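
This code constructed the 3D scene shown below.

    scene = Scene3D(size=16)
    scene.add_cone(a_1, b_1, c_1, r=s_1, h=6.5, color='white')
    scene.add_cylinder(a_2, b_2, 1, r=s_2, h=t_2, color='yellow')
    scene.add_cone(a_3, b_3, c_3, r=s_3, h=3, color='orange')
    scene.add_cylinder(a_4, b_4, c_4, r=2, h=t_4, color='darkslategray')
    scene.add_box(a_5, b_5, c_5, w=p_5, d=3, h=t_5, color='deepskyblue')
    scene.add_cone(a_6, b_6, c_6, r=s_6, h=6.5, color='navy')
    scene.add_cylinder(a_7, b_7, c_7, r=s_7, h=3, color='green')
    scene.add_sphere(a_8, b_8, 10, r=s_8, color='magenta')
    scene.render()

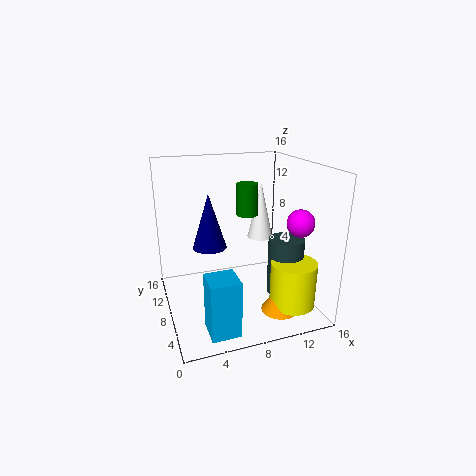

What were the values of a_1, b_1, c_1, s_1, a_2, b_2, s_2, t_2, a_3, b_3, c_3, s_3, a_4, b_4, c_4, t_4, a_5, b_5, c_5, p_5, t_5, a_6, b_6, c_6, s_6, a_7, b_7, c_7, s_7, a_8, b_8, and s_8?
a_1 = 11.5, b_1 = 10, c_1 = 7, s_1 = 1.5, a_2 = 13, b_2 = 4, s_2 = 2.5, t_2 = 5, a_3 = 11.5, b_3 = 4, c_3 = 0.5, s_3 = 2, a_4 = 13, b_4 = 6, c_4 = 1.5, t_4 = 6.5, a_5 = 3, b_5 = 1, c_5 = 0.5, p_5 = 3, t_5 = 6, a_6 = 5.5, b_6 = 11, c_6 = 6, s_6 = 2, a_7 = 7.5, b_7 = 4, c_7 = 12, s_7 = 1, a_8 = 14, b_8 = 5, s_8 = 1.5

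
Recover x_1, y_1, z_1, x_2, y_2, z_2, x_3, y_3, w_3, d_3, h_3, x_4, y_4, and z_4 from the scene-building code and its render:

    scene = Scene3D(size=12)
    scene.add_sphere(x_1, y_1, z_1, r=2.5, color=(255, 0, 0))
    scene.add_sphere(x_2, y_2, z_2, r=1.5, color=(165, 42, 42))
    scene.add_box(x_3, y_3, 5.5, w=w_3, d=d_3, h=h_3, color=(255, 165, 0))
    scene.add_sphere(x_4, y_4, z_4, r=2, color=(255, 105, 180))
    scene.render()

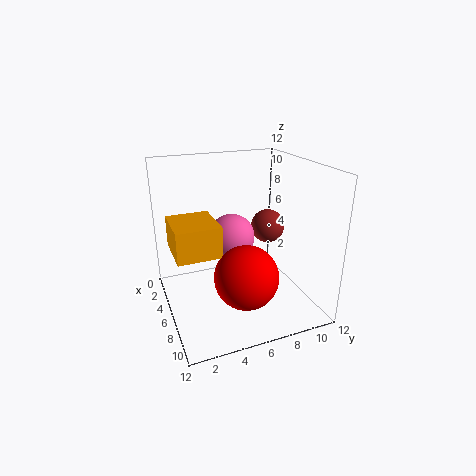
x_1 = 9; y_1 = 5.5; z_1 = 4; x_2 = 4.5; y_2 = 9.5; z_2 = 6; x_3 = 4; y_3 = 0.5; w_3 = 4; d_3 = 3.5; h_3 = 2.5; x_4 = 4.5; y_4 = 6; z_4 = 5.5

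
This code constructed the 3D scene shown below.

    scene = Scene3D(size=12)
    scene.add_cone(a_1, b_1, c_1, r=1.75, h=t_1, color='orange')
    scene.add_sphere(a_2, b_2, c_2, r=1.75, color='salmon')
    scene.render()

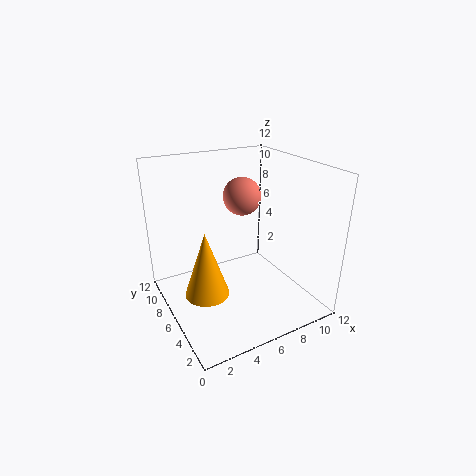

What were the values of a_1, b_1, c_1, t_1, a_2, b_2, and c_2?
a_1 = 2.5
b_1 = 4.75
c_1 = 2.5
t_1 = 5.25
a_2 = 8.25
b_2 = 9.25
c_2 = 8.25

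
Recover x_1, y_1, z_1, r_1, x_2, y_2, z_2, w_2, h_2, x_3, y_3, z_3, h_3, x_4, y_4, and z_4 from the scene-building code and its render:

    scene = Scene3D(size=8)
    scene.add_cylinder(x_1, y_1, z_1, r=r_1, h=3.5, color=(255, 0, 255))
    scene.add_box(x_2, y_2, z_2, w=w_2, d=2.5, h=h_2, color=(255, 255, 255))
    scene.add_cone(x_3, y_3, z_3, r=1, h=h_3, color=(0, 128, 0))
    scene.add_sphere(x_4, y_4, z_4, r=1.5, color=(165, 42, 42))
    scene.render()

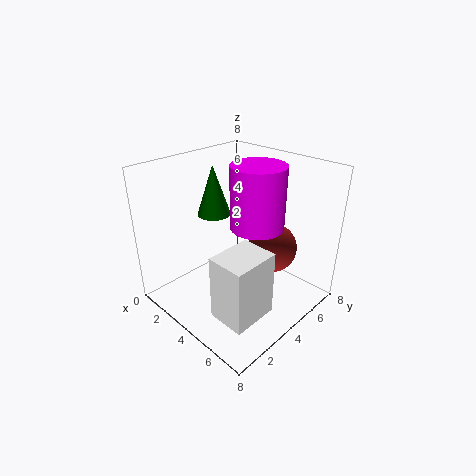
x_1 = 4.5
y_1 = 5
z_1 = 4.5
r_1 = 1.5
x_2 = 5
y_2 = 1
z_2 = 1
w_2 = 2
h_2 = 3.5
x_3 = 1.5
y_3 = 4.5
z_3 = 4.5
h_3 = 3
x_4 = 4.5
y_4 = 6.5
z_4 = 2.5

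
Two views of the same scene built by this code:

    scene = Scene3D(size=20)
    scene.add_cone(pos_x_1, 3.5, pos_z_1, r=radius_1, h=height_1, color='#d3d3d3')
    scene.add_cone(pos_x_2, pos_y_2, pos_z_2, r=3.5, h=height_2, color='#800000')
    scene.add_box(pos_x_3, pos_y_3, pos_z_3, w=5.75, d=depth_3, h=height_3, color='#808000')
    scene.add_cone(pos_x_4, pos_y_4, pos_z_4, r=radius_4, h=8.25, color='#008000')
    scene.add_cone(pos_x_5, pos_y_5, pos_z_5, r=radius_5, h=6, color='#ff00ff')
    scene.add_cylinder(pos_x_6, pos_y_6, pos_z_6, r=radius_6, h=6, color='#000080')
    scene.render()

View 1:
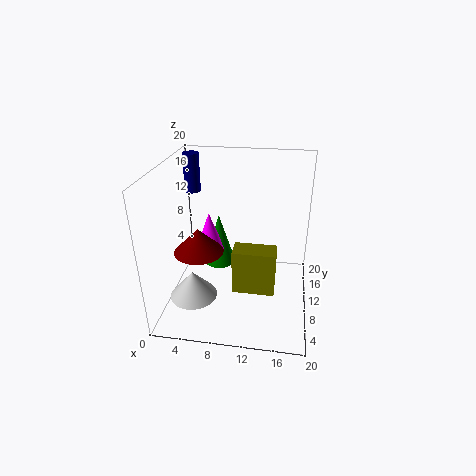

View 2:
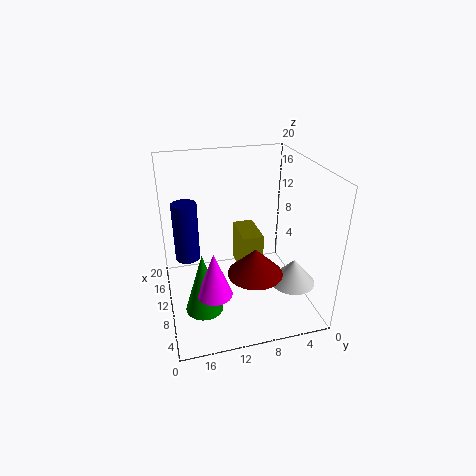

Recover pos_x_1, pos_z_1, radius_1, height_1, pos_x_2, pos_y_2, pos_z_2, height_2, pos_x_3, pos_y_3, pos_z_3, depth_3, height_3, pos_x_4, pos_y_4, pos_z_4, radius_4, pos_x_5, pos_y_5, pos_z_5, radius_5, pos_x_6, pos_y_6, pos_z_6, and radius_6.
pos_x_1 = 5.25; pos_z_1 = 4.75; radius_1 = 3; height_1 = 3.5; pos_x_2 = 4.5; pos_y_2 = 9.25; pos_z_2 = 7.75; height_2 = 3.5; pos_x_3 = 9.75; pos_y_3 = 6.25; pos_z_3 = 3.5; depth_3 = 3; height_3 = 6.25; pos_x_4 = 6; pos_y_4 = 15.75; pos_z_4 = 2.25; radius_4 = 2.5; pos_x_5 = 4.75; pos_y_5 = 14.5; pos_z_5 = 5.25; radius_5 = 2.25; pos_x_6 = 1.5; pos_y_6 = 17.75; pos_z_6 = 13.5; radius_6 = 1.25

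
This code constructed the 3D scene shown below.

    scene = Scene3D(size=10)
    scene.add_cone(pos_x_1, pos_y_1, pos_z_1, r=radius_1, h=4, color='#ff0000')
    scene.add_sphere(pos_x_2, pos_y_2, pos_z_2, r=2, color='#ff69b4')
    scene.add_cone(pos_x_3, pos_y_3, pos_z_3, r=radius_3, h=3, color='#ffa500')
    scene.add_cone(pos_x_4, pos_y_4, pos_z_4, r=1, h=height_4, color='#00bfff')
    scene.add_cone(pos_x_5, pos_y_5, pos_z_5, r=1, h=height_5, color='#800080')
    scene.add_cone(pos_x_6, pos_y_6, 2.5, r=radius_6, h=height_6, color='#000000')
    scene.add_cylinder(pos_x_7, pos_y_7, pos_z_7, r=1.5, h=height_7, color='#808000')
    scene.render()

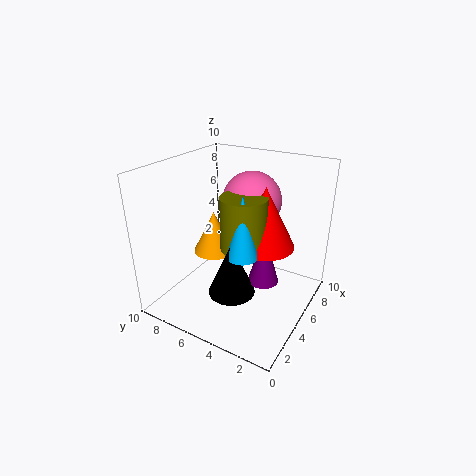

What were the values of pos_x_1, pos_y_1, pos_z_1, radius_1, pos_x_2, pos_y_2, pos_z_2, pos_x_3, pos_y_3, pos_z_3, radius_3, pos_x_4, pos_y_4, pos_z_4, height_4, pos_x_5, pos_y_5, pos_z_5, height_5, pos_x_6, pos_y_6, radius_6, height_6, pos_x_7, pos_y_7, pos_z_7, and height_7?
pos_x_1 = 5, pos_y_1 = 3, pos_z_1 = 5, radius_1 = 2, pos_x_2 = 6, pos_y_2 = 4.5, pos_z_2 = 7.5, pos_x_3 = 5, pos_y_3 = 7, pos_z_3 = 3.5, radius_3 = 1.5, pos_x_4 = 3, pos_y_4 = 3.5, pos_z_4 = 5, height_4 = 4, pos_x_5 = 4, pos_y_5 = 2.5, pos_z_5 = 3, height_5 = 3.5, pos_x_6 = 2.5, pos_y_6 = 4, radius_6 = 1.5, height_6 = 3.5, pos_x_7 = 4, pos_y_7 = 4, pos_z_7 = 5, height_7 = 3.5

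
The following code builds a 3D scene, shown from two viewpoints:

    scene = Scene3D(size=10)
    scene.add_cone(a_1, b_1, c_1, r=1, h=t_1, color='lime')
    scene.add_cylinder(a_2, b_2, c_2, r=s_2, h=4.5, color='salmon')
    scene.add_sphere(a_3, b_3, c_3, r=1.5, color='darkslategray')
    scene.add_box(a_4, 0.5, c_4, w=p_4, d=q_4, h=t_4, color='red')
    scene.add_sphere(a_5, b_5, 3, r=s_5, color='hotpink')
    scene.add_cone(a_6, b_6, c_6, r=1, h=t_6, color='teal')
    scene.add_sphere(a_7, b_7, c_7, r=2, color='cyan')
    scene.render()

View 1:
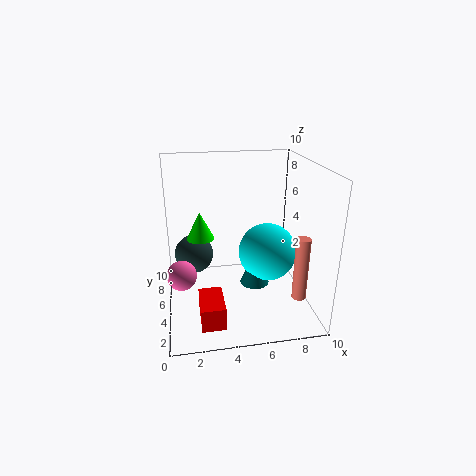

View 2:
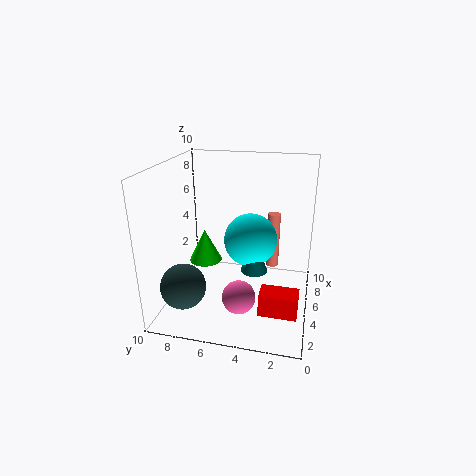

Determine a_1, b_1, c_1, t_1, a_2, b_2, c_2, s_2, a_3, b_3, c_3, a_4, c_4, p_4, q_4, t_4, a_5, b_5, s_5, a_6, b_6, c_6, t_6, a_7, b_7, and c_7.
a_1 = 2.5; b_1 = 6.5; c_1 = 4.5; t_1 = 2; a_2 = 9; b_2 = 3; c_2 = 1; s_2 = 0.5; a_3 = 2; b_3 = 8; c_3 = 2.5; a_4 = 2; c_4 = 1; p_4 = 1.5; q_4 = 2.5; t_4 = 1.5; a_5 = 1; b_5 = 4; s_5 = 1; a_6 = 6; b_6 = 4; c_6 = 2; t_6 = 2.5; a_7 = 7; b_7 = 4.5; c_7 = 4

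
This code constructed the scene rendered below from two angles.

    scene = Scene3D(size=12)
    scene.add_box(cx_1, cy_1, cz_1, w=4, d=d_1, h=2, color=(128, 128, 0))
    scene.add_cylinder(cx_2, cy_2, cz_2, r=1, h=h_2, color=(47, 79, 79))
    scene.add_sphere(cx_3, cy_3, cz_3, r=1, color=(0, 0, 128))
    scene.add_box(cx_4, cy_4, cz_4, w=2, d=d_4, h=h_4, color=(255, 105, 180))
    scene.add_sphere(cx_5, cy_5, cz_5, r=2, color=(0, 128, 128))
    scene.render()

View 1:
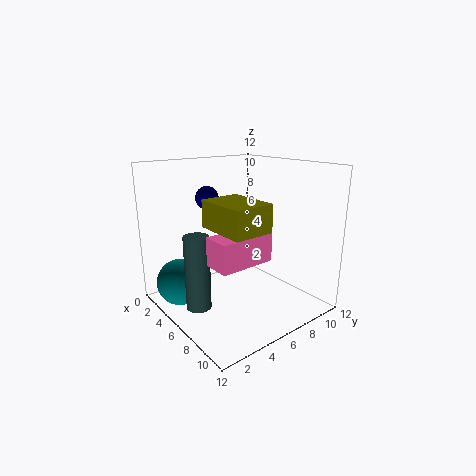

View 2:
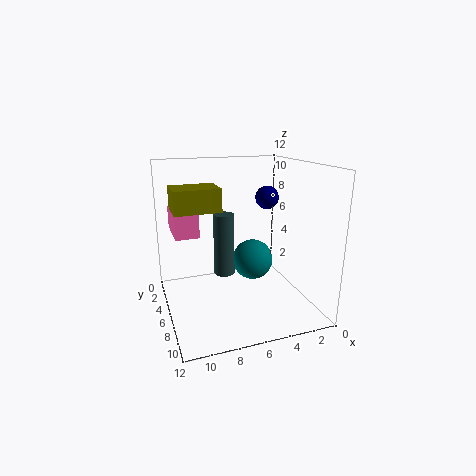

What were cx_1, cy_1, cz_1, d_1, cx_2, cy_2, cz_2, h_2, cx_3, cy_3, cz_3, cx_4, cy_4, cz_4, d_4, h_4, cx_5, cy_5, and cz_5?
cx_1 = 7; cy_1 = 2; cz_1 = 8; d_1 = 3; cx_2 = 6; cy_2 = 2; cz_2 = 1; h_2 = 6; cx_3 = 3; cy_3 = 5; cz_3 = 9; cx_4 = 9; cy_4 = 1; cz_4 = 6; d_4 = 4; h_4 = 2; cx_5 = 3; cy_5 = 2; cz_5 = 2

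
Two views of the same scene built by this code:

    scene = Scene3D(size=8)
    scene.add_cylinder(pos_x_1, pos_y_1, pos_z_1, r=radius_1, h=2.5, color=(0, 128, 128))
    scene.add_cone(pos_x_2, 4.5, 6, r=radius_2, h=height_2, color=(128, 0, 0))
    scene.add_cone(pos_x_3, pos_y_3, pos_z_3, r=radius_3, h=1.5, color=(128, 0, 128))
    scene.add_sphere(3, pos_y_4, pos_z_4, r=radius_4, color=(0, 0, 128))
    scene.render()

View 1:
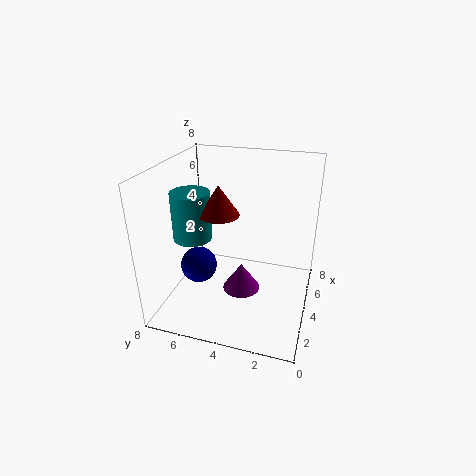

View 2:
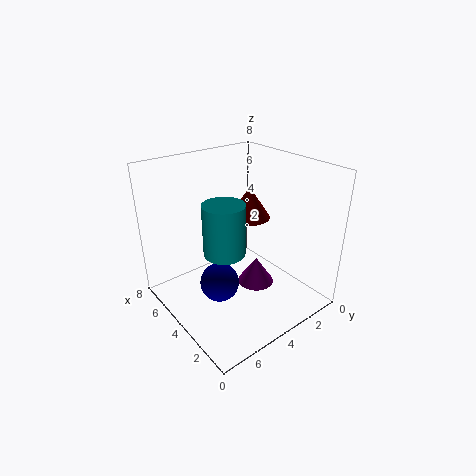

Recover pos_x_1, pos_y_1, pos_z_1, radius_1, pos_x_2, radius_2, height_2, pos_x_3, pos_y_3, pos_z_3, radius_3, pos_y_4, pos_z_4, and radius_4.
pos_x_1 = 2.5, pos_y_1 = 6, pos_z_1 = 4.5, radius_1 = 1, pos_x_2 = 2.5, radius_2 = 1, height_2 = 1.5, pos_x_3 = 3, pos_y_3 = 3.5, pos_z_3 = 1.5, radius_3 = 1, pos_y_4 = 6, pos_z_4 = 2.5, radius_4 = 1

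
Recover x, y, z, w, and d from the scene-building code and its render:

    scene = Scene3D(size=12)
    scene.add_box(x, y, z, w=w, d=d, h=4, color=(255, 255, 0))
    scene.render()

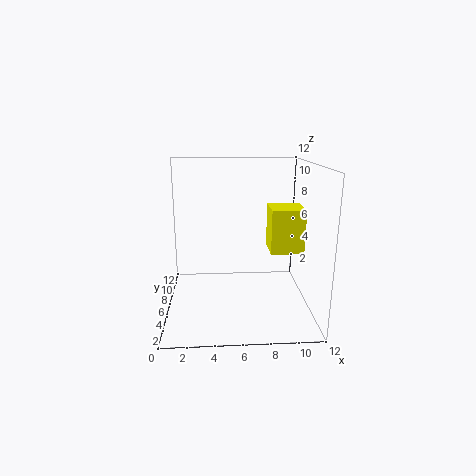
x = 9
y = 7
z = 4
w = 3
d = 3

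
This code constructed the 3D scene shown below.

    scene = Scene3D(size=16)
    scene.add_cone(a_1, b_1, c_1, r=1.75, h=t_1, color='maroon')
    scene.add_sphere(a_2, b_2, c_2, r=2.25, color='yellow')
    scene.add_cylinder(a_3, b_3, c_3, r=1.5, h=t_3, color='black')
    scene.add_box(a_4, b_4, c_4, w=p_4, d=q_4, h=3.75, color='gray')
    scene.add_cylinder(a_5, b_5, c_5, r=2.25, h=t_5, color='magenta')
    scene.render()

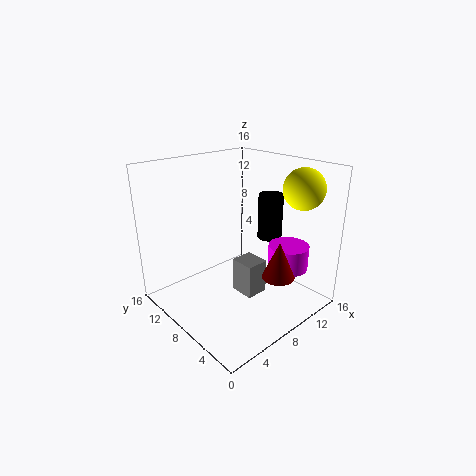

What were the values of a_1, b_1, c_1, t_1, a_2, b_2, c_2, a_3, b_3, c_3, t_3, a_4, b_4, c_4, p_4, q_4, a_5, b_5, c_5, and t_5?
a_1 = 9.25
b_1 = 3
c_1 = 4.75
t_1 = 4
a_2 = 13.25
b_2 = 3.5
c_2 = 13.5
a_3 = 13.75
b_3 = 8.5
c_3 = 6.25
t_3 = 5.5
a_4 = 6.75
b_4 = 4.75
c_4 = 2.25
p_4 = 2.5
q_4 = 2.75
a_5 = 12
b_5 = 4
c_5 = 4.5
t_5 = 2.75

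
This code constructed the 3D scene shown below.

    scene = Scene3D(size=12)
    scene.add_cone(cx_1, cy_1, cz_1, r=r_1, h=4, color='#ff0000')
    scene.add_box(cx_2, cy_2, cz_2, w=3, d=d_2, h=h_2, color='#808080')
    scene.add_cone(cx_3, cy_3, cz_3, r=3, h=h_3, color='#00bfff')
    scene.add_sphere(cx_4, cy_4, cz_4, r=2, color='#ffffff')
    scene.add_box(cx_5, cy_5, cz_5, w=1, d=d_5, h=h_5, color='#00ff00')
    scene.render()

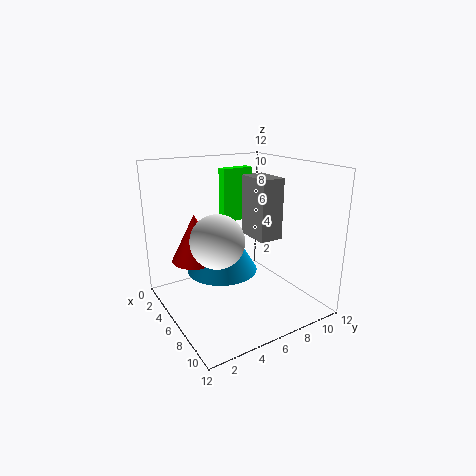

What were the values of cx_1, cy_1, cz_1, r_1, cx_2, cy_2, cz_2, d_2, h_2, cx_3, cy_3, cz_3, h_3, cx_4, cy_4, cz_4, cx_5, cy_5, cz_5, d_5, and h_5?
cx_1 = 4
cy_1 = 3
cz_1 = 4
r_1 = 2
cx_2 = 5
cy_2 = 7
cz_2 = 6
d_2 = 2
h_2 = 5
cx_3 = 5
cy_3 = 5
cz_3 = 3
h_3 = 5
cx_4 = 8
cy_4 = 3
cz_4 = 7
cx_5 = 1
cy_5 = 7
cz_5 = 6
d_5 = 3
h_5 = 5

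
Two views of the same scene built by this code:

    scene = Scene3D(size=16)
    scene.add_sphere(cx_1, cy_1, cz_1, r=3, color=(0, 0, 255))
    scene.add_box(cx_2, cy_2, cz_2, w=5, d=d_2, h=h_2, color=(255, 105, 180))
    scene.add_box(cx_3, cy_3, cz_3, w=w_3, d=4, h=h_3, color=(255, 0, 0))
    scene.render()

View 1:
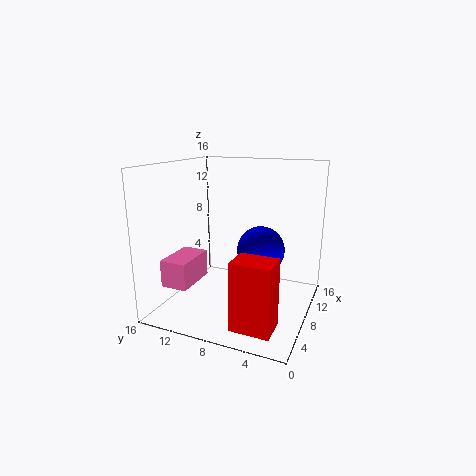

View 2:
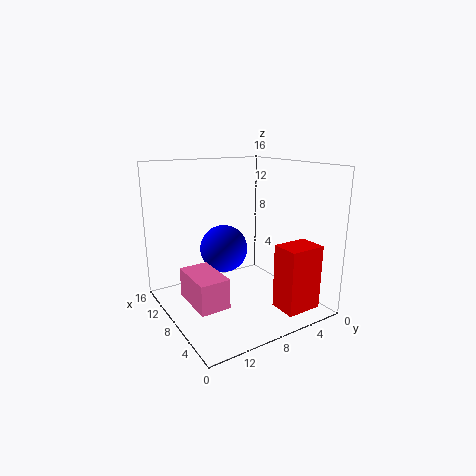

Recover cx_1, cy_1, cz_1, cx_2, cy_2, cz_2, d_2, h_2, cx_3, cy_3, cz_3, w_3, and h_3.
cx_1 = 13
cy_1 = 7
cz_1 = 5
cx_2 = 3
cy_2 = 12
cz_2 = 3
d_2 = 3
h_2 = 3
cx_3 = 1
cy_3 = 2
cz_3 = 1
w_3 = 3
h_3 = 7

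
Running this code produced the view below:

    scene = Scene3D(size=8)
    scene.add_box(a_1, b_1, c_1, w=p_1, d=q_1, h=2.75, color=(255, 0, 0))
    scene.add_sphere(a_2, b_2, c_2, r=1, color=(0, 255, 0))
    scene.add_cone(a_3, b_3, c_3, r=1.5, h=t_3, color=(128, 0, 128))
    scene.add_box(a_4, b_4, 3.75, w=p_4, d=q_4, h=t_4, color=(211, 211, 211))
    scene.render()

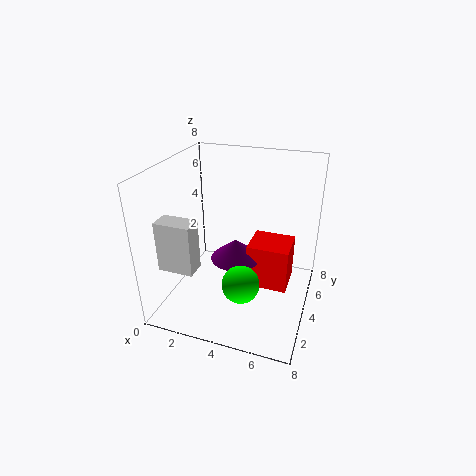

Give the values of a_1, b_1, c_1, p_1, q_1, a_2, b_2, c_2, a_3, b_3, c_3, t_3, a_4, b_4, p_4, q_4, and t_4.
a_1 = 4.25; b_1 = 4.75; c_1 = 0.25; p_1 = 2.5; q_1 = 2.25; a_2 = 4.75; b_2 = 2.25; c_2 = 2.25; a_3 = 3.5; b_3 = 5; c_3 = 2; t_3 = 1.25; a_4 = 1.25; b_4 = 0.25; p_4 = 1.75; q_4 = 1; t_4 = 2.5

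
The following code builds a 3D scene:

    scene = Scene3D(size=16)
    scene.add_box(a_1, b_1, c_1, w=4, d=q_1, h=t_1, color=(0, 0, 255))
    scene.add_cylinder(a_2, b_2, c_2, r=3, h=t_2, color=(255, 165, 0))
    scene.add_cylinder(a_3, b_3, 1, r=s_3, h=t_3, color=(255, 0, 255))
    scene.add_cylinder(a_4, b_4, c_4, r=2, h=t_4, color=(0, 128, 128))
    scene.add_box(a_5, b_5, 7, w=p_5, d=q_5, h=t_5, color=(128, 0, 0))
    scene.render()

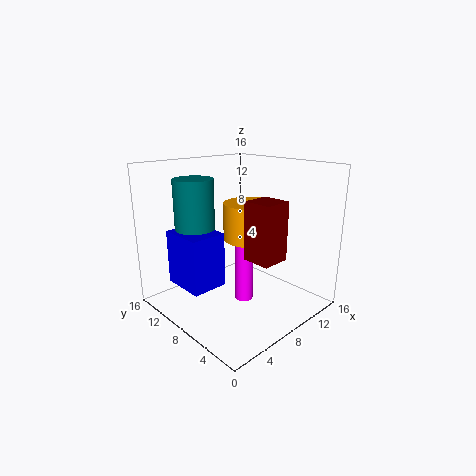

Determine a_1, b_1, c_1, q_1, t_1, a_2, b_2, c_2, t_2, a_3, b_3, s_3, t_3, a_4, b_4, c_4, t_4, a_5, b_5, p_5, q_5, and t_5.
a_1 = 2; b_1 = 8; c_1 = 3; q_1 = 5; t_1 = 6; a_2 = 9; b_2 = 7; c_2 = 8; t_2 = 4; a_3 = 8; b_3 = 7; s_3 = 1; t_3 = 7; a_4 = 3; b_4 = 9; c_4 = 10; t_4 = 5; a_5 = 6; b_5 = 2; p_5 = 3; q_5 = 3; t_5 = 6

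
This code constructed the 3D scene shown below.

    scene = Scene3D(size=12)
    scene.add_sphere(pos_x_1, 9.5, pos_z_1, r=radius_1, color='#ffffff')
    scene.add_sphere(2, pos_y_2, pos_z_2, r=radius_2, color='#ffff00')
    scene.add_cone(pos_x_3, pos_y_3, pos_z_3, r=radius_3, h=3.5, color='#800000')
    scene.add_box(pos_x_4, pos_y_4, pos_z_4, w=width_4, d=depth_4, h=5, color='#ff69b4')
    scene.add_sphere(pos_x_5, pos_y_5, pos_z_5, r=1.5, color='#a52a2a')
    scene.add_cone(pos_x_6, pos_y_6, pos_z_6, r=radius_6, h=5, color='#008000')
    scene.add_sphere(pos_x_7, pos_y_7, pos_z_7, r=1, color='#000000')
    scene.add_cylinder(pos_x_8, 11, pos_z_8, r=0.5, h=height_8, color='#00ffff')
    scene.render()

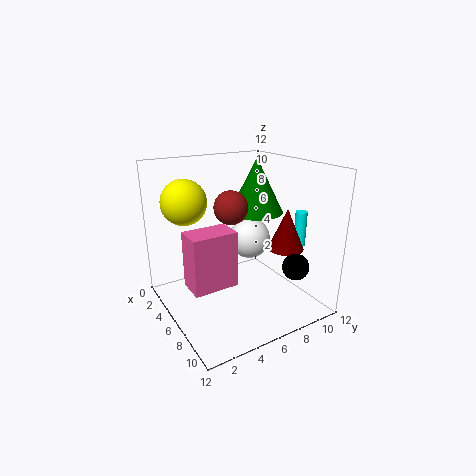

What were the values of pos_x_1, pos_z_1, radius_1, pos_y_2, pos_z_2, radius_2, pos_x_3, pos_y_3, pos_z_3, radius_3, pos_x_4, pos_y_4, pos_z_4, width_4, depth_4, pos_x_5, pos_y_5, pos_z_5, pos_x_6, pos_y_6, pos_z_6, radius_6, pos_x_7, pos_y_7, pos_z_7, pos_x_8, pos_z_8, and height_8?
pos_x_1 = 2.5; pos_z_1 = 4; radius_1 = 2; pos_y_2 = 3; pos_z_2 = 8.5; radius_2 = 2; pos_x_3 = 8; pos_y_3 = 9.5; pos_z_3 = 5; radius_3 = 1.5; pos_x_4 = 3.5; pos_y_4 = 2; pos_z_4 = 1.5; width_4 = 2.5; depth_4 = 4; pos_x_5 = 4; pos_y_5 = 6.5; pos_z_5 = 8; pos_x_6 = 3.5; pos_y_6 = 9.5; pos_z_6 = 7; radius_6 = 2.5; pos_x_7 = 11; pos_y_7 = 8; pos_z_7 = 5; pos_x_8 = 8; pos_z_8 = 5; height_8 = 3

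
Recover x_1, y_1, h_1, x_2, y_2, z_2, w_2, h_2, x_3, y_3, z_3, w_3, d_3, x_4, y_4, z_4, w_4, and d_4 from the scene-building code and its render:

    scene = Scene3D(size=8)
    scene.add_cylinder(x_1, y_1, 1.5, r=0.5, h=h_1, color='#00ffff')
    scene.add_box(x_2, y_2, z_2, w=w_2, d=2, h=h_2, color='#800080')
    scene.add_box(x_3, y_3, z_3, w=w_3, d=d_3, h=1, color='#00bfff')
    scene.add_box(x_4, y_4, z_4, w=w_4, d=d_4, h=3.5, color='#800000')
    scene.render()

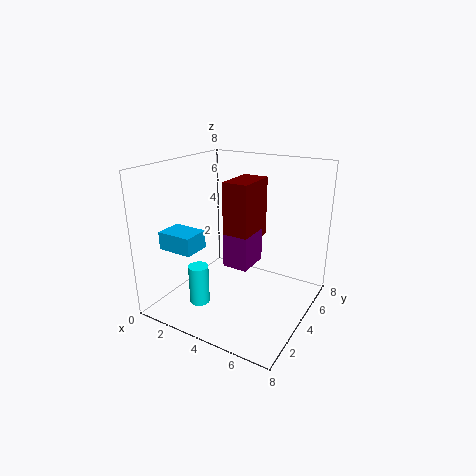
x_1 = 3.5, y_1 = 1, h_1 = 2, x_2 = 3, y_2 = 4, z_2 = 2, w_2 = 1.5, h_2 = 2, x_3 = 0.5, y_3 = 1.5, z_3 = 3.5, w_3 = 2, d_3 = 1.5, x_4 = 3, y_4 = 4, z_4 = 3.5, w_4 = 1.5, d_4 = 2.5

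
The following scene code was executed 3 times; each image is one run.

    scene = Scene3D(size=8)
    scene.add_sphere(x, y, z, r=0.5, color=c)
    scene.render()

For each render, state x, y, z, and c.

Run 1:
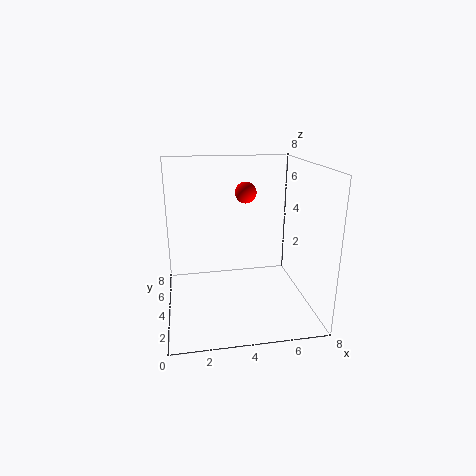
x = 4
y = 2
z = 7
c = 'red'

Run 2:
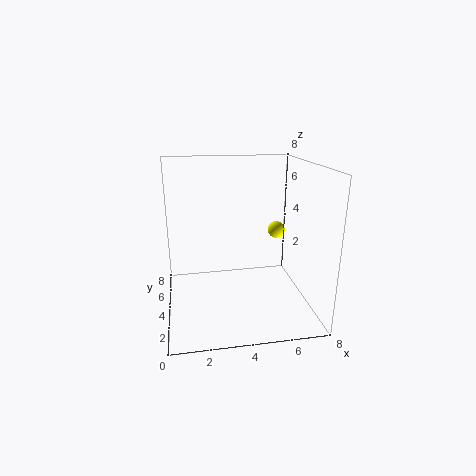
x = 6.5
y = 5
z = 4
c = 'yellow'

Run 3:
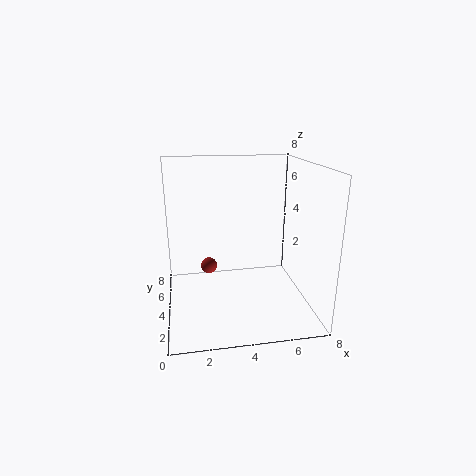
x = 2.5
y = 6
z = 1.5
c = 'brown'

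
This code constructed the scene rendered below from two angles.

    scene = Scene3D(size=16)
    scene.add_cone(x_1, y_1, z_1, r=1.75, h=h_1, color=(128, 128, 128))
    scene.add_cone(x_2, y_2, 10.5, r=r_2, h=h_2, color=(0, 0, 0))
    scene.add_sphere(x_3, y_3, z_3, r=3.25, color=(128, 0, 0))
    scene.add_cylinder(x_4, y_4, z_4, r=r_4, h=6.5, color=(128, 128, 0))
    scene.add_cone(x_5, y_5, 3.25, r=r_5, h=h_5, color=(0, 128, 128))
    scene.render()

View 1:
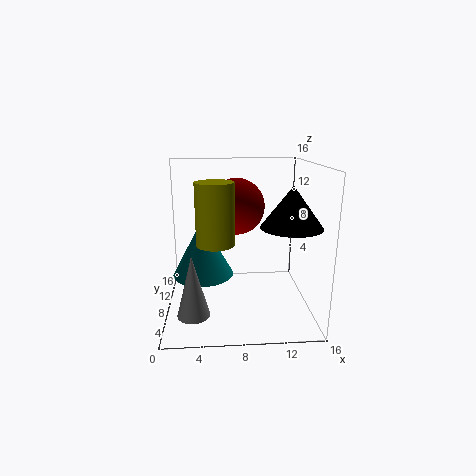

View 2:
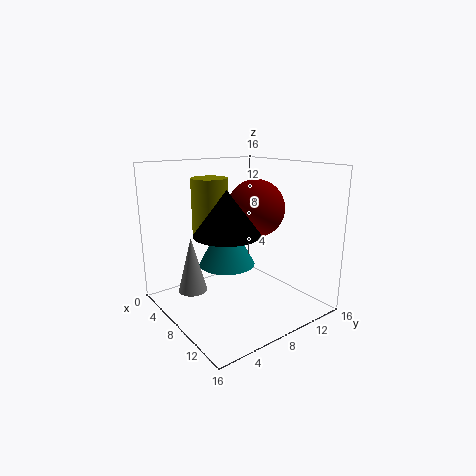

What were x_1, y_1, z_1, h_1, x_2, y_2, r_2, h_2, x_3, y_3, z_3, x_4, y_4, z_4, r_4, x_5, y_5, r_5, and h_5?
x_1 = 3, y_1 = 4.75, z_1 = 0.5, h_1 = 6.75, x_2 = 12.75, y_2 = 3.25, r_2 = 3, h_2 = 4, x_3 = 8, y_3 = 10.5, z_3 = 11, x_4 = 5.5, y_4 = 6, z_4 = 8, r_4 = 2, x_5 = 4, y_5 = 9.25, r_5 = 3.5, h_5 = 6.5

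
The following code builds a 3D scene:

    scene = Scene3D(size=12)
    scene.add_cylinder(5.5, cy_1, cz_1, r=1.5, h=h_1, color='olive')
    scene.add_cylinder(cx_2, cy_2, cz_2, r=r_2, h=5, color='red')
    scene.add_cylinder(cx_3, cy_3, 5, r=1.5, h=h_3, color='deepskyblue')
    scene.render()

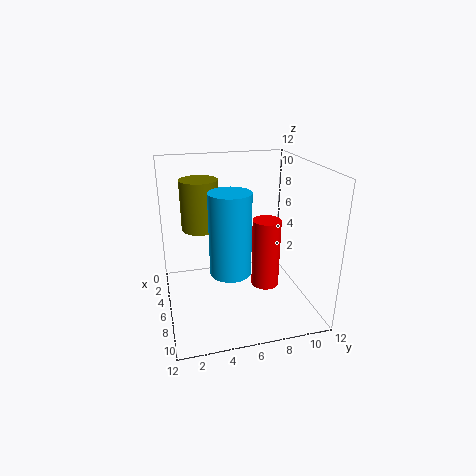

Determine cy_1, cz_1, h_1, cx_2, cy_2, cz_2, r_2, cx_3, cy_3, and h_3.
cy_1 = 3, cz_1 = 7, h_1 = 4, cx_2 = 10, cy_2 = 7, cz_2 = 4, r_2 = 1, cx_3 = 9.5, cy_3 = 4.5, h_3 = 6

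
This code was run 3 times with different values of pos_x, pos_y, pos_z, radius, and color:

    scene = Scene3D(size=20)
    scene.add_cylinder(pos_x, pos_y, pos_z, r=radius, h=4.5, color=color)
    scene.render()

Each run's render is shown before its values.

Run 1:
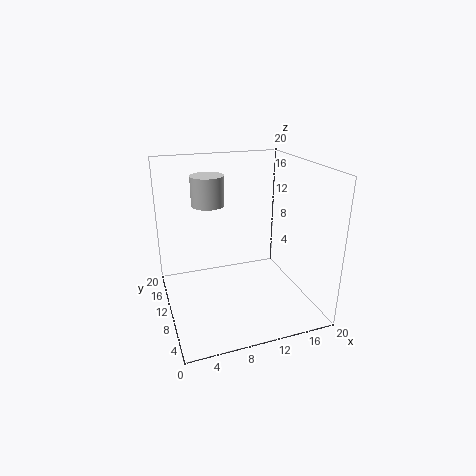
pos_x = 7.5
pos_y = 16.5
pos_z = 13
radius = 2.5
color = 'lightgray'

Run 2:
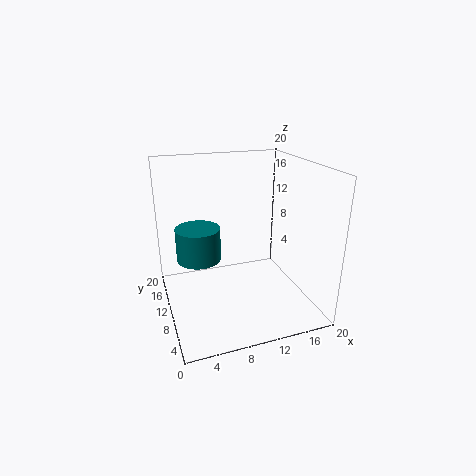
pos_x = 4.5
pos_y = 10.5
pos_z = 7.5
radius = 3
color = 'teal'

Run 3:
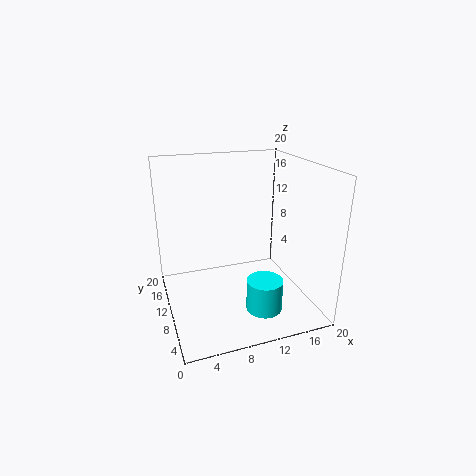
pos_x = 12.5
pos_y = 6
pos_z = 0.5
radius = 2.5
color = 'cyan'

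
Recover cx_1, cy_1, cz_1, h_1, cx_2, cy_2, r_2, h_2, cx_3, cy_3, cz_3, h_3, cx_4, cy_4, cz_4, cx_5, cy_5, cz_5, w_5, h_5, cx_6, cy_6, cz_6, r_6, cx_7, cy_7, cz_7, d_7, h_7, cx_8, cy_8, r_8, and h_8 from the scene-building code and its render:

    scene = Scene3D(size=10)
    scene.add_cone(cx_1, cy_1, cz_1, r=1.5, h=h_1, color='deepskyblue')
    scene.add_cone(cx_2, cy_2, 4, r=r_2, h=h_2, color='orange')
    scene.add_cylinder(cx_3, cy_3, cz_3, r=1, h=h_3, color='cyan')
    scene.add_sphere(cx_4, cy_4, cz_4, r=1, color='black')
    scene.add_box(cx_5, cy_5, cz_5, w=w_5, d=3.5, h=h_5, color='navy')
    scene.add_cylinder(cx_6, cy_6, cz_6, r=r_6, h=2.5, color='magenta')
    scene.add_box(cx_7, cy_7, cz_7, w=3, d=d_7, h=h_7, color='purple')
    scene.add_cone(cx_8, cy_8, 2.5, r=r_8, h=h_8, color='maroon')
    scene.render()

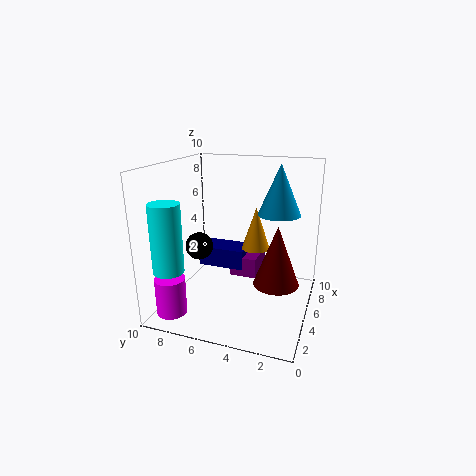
cx_1 = 6.5; cy_1 = 2.5; cz_1 = 6.5; h_1 = 3.5; cx_2 = 6; cy_2 = 4; r_2 = 1; h_2 = 3; cx_3 = 1.5; cy_3 = 8.5; cz_3 = 3.5; h_3 = 4.5; cx_4 = 5; cy_4 = 8; cz_4 = 4; cx_5 = 6; cy_5 = 5; cz_5 = 2; w_5 = 2; h_5 = 1.5; cx_6 = 1.5; cy_6 = 8.5; cz_6 = 0.5; r_6 = 1; cx_7 = 6; cy_7 = 4; cz_7 = 1.5; d_7 = 2; h_7 = 1.5; cx_8 = 4; cy_8 = 2; r_8 = 1.5; h_8 = 4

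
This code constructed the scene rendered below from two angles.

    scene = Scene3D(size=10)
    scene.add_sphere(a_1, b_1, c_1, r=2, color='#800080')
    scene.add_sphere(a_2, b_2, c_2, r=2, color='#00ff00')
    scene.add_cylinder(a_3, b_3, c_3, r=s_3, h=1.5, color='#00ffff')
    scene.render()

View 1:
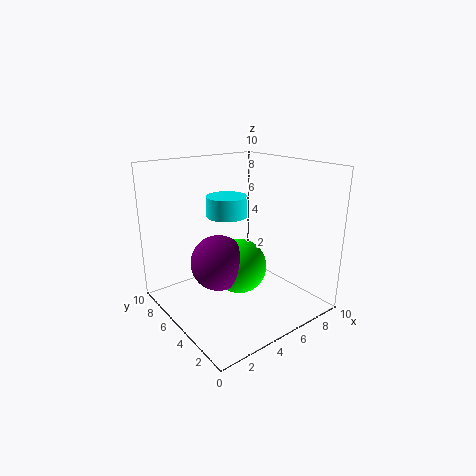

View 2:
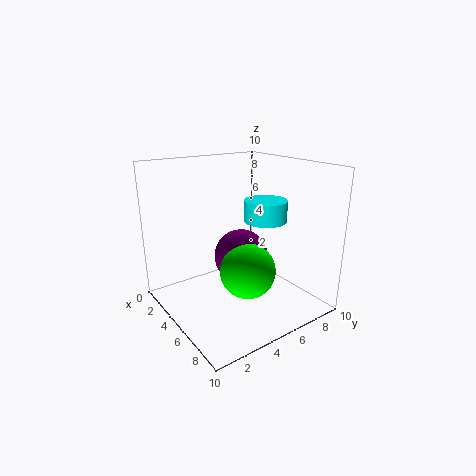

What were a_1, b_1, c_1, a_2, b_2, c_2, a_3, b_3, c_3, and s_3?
a_1 = 4, b_1 = 6, c_1 = 3, a_2 = 5.5, b_2 = 5.5, c_2 = 2.5, a_3 = 5.5, b_3 = 7, c_3 = 6, s_3 = 1.5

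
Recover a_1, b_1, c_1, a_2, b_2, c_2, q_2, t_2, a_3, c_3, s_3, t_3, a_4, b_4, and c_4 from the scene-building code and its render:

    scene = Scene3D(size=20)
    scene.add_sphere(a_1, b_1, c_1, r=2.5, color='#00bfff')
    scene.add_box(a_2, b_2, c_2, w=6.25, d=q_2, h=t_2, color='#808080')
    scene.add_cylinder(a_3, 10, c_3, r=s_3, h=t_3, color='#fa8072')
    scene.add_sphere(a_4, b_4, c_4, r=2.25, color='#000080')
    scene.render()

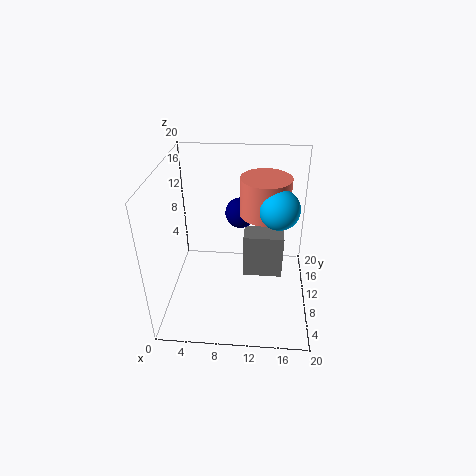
a_1 = 15.25; b_1 = 7.5; c_1 = 16; a_2 = 10.5; b_2 = 13.75; c_2 = 0.25; q_2 = 3.75; t_2 = 7.25; a_3 = 13.5; c_3 = 14; s_3 = 3.25; t_3 = 5; a_4 = 10; b_4 = 14.5; c_4 = 11.5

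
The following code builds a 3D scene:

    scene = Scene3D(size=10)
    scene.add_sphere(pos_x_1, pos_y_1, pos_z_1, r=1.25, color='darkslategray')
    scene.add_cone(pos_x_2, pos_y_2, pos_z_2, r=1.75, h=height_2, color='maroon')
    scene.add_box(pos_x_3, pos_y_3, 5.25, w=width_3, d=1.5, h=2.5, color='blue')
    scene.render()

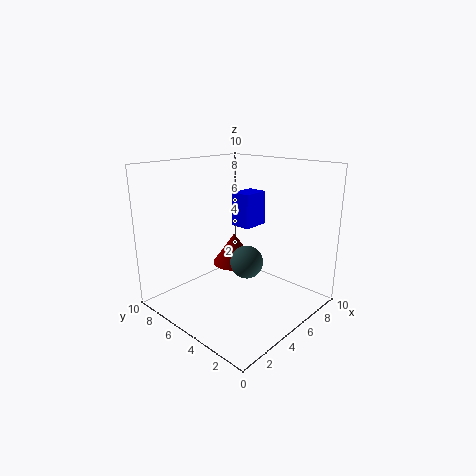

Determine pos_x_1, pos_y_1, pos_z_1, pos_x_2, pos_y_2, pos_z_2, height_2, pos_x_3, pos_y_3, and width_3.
pos_x_1 = 6.5, pos_y_1 = 5.5, pos_z_1 = 2.5, pos_x_2 = 7.5, pos_y_2 = 7.75, pos_z_2 = 1.5, height_2 = 2.5, pos_x_3 = 6.25, pos_y_3 = 5.25, width_3 = 2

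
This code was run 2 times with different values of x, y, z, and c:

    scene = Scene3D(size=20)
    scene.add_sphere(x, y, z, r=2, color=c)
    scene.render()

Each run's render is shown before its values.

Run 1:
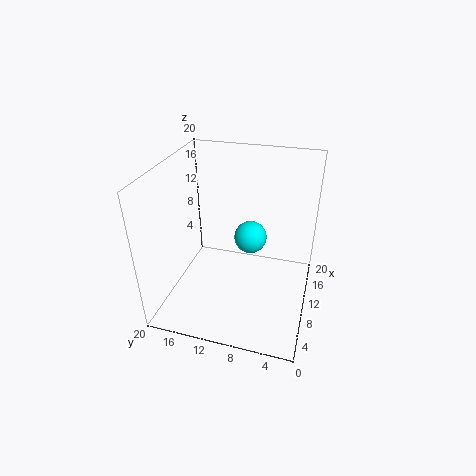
x = 7
y = 7.5
z = 12.5
c = 'cyan'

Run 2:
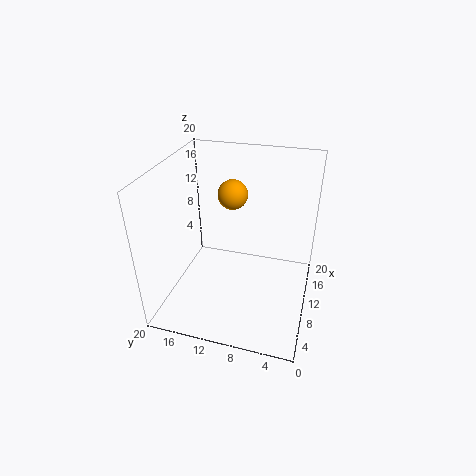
x = 11
y = 11
z = 16
c = 'orange'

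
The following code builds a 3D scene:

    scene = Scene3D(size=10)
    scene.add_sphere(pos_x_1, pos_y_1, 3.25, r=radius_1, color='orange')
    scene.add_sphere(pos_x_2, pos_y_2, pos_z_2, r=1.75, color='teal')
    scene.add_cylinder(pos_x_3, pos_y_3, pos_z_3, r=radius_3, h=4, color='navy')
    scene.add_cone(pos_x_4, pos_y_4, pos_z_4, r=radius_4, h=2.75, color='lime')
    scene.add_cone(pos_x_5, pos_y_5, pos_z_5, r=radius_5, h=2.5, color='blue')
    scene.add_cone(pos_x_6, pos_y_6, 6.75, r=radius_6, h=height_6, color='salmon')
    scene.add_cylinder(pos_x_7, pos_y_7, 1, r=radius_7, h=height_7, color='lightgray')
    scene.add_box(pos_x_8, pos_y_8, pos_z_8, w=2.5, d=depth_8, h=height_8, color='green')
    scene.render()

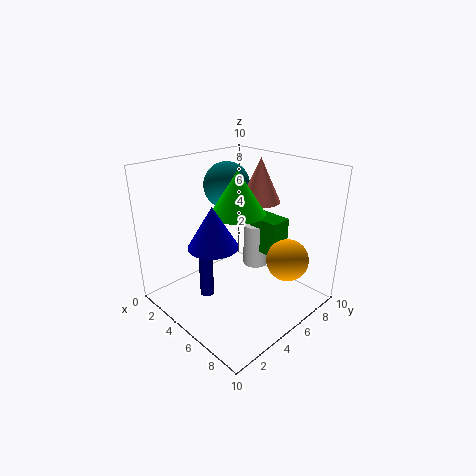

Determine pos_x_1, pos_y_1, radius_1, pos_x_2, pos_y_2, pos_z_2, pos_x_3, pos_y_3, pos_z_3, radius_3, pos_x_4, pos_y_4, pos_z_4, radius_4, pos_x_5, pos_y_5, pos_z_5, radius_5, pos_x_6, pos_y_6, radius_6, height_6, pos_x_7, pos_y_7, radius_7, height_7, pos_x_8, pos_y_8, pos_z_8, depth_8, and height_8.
pos_x_1 = 7.5; pos_y_1 = 7.5; radius_1 = 1.5; pos_x_2 = 2; pos_y_2 = 6.75; pos_z_2 = 7.75; pos_x_3 = 3.5; pos_y_3 = 3.25; pos_z_3 = 0.5; radius_3 = 0.5; pos_x_4 = 5.75; pos_y_4 = 4.25; pos_z_4 = 7.25; radius_4 = 1.75; pos_x_5 = 6.25; pos_y_5 = 1.75; pos_z_5 = 6; radius_5 = 1.5; pos_x_6 = 4.25; pos_y_6 = 8; radius_6 = 1.5; height_6 = 3.25; pos_x_7 = 3.5; pos_y_7 = 8.5; radius_7 = 1; height_7 = 3.5; pos_x_8 = 3.25; pos_y_8 = 8; pos_z_8 = 2.5; depth_8 = 1.75; height_8 = 2.75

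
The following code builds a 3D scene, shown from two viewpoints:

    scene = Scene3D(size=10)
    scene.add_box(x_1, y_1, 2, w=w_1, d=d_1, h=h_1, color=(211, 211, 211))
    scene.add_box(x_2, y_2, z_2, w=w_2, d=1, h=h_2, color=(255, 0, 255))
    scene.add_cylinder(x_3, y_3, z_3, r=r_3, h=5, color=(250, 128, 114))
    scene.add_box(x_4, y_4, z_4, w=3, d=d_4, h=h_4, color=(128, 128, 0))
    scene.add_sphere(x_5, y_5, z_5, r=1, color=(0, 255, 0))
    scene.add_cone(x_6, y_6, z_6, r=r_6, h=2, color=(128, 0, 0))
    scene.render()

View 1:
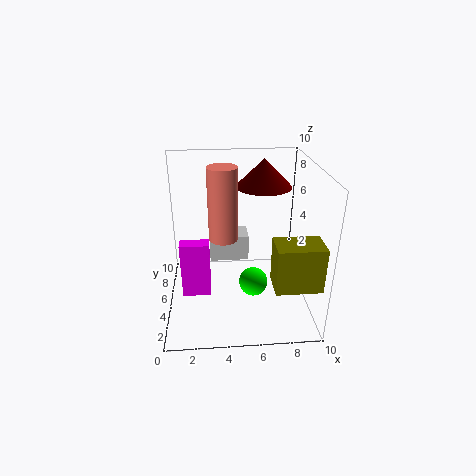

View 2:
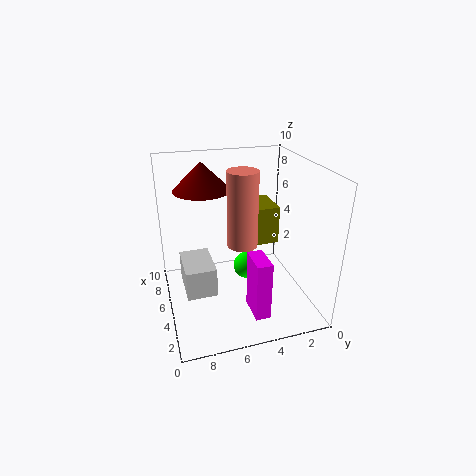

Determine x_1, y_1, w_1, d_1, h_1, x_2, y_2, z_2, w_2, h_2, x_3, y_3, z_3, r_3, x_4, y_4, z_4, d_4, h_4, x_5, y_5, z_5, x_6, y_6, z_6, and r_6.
x_1 = 3
y_1 = 7
w_1 = 3
d_1 = 2
h_1 = 2
x_2 = 1
y_2 = 4
z_2 = 1
w_2 = 2
h_2 = 4
x_3 = 4
y_3 = 5
z_3 = 5
r_3 = 1
x_4 = 7
y_4 = 1
z_4 = 3
d_4 = 2
h_4 = 3
x_5 = 6
y_5 = 4
z_5 = 2
x_6 = 7
y_6 = 7
z_6 = 8
r_6 = 2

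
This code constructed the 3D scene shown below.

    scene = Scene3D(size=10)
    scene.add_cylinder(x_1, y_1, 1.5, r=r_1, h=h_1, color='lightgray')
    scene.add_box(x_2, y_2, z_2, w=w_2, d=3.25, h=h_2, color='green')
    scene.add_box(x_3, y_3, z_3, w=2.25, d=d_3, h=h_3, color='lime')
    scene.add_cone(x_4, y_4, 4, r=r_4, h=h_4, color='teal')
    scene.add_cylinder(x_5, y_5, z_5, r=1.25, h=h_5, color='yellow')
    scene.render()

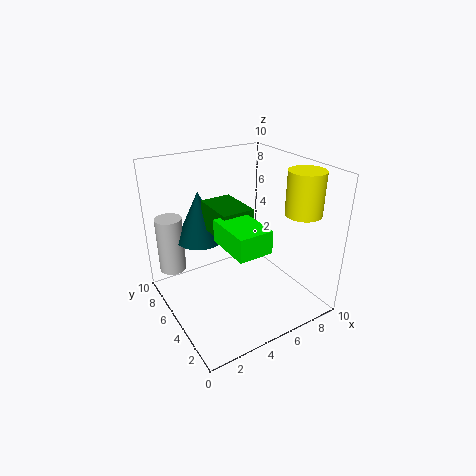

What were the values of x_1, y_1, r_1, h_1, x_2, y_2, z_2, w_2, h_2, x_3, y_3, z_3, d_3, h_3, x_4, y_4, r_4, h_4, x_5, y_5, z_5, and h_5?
x_1 = 1.5
y_1 = 9
r_1 = 1
h_1 = 4.25
x_2 = 3.5
y_2 = 4.25
z_2 = 5.25
w_2 = 2.25
h_2 = 2
x_3 = 3
y_3 = 1.5
z_3 = 5.5
d_3 = 3.25
h_3 = 1.5
x_4 = 3.5
y_4 = 8
r_4 = 1.75
h_4 = 3.75
x_5 = 8.75
y_5 = 2.75
z_5 = 6.75
h_5 = 3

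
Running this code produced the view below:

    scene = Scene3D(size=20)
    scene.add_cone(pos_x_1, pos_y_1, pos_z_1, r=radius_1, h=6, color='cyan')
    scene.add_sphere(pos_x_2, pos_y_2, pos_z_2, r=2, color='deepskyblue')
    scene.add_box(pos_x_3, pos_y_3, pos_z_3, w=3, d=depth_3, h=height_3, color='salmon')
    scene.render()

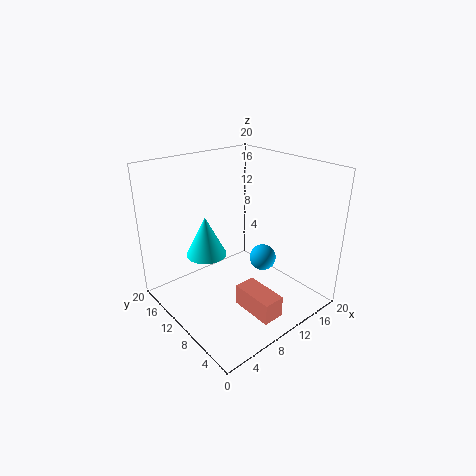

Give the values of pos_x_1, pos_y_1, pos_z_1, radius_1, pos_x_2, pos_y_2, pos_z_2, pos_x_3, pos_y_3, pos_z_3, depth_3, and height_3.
pos_x_1 = 8, pos_y_1 = 15, pos_z_1 = 6, radius_1 = 3, pos_x_2 = 15, pos_y_2 = 10, pos_z_2 = 5, pos_x_3 = 8, pos_y_3 = 2, pos_z_3 = 1, depth_3 = 6, height_3 = 3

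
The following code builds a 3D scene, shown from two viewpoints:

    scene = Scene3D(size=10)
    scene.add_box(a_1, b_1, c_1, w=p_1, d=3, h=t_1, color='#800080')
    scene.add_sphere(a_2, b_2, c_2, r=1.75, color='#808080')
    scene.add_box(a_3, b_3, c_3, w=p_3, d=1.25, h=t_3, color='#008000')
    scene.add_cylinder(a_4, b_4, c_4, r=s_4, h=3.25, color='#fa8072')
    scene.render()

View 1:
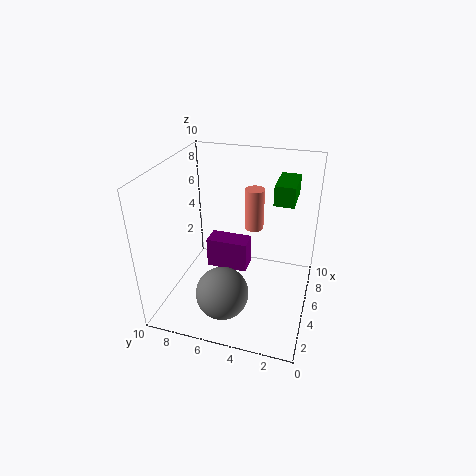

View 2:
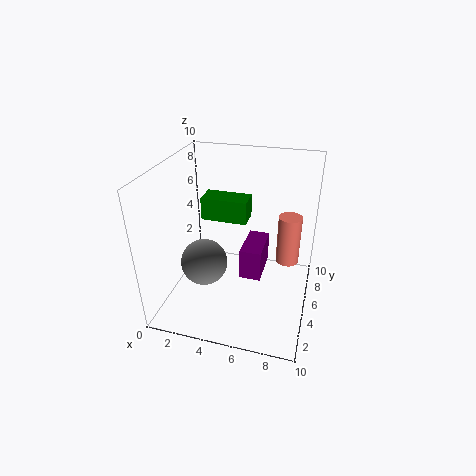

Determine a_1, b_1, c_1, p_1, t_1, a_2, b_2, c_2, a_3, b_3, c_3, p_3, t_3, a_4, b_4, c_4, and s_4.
a_1 = 5.25
b_1 = 4.5
c_1 = 2
p_1 = 1.5
t_1 = 2.25
a_2 = 2.25
b_2 = 5.25
c_2 = 2.25
a_3 = 4
b_3 = 1.25
c_3 = 8.25
p_3 = 2.5
t_3 = 1.25
a_4 = 8.5
b_4 = 4.75
c_4 = 4
s_4 = 0.75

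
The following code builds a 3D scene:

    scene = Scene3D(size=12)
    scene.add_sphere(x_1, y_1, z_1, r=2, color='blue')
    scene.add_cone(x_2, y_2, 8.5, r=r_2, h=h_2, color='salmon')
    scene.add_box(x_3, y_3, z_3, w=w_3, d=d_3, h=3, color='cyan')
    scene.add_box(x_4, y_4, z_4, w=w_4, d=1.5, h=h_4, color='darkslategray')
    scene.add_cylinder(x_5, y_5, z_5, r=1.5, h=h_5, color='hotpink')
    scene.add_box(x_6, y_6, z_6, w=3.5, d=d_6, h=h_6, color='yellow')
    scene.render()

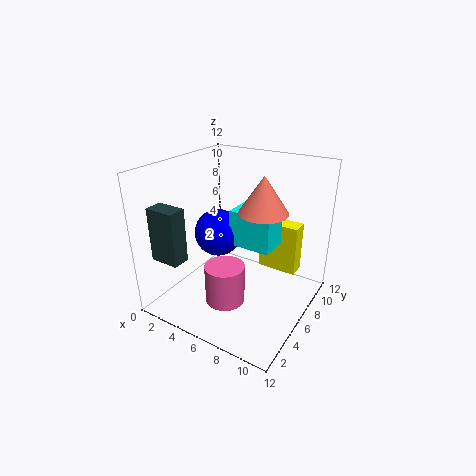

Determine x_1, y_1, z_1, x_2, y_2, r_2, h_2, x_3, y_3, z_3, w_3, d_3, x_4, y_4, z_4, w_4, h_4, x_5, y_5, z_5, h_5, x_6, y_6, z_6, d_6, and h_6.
x_1 = 4; y_1 = 6; z_1 = 6; x_2 = 8; y_2 = 6.5; r_2 = 2; h_2 = 3; x_3 = 5.5; y_3 = 5.5; z_3 = 5.5; w_3 = 3.5; d_3 = 2.5; x_4 = 0.5; y_4 = 1.5; z_4 = 4.5; w_4 = 2.5; h_4 = 4.5; x_5 = 7; y_5 = 2.5; z_5 = 2.5; h_5 = 3; x_6 = 6.5; y_6 = 9; z_6 = 2; d_6 = 1.5; h_6 = 4.5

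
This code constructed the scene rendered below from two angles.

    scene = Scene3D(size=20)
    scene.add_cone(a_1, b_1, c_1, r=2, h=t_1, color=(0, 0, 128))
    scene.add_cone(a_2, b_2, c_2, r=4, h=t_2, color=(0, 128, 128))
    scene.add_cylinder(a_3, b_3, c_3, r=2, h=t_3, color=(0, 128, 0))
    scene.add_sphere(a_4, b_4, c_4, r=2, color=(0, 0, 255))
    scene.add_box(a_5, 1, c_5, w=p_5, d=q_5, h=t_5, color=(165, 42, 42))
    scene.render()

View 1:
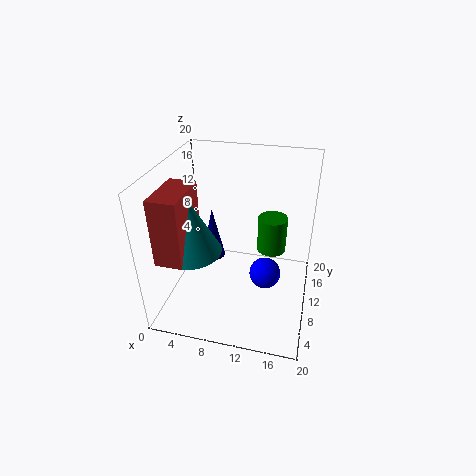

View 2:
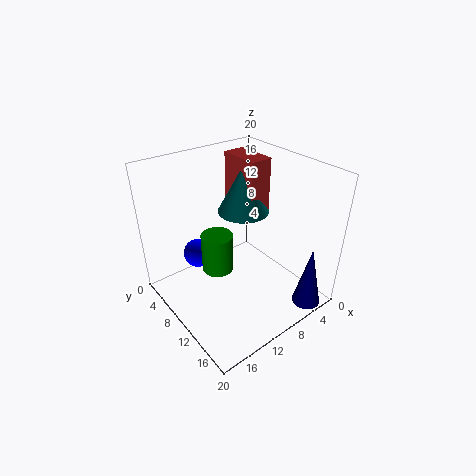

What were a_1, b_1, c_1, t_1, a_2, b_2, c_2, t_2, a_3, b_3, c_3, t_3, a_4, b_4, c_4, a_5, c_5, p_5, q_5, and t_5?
a_1 = 3.5, b_1 = 18, c_1 = 0.5, t_1 = 9, a_2 = 5, b_2 = 5, c_2 = 10.5, t_2 = 7.5, a_3 = 14.5, b_3 = 11.5, c_3 = 8, t_3 = 5, a_4 = 14.5, b_4 = 6.5, c_4 = 7.5, a_5 = 2, c_5 = 10.5, p_5 = 3.5, q_5 = 6.5, t_5 = 8.5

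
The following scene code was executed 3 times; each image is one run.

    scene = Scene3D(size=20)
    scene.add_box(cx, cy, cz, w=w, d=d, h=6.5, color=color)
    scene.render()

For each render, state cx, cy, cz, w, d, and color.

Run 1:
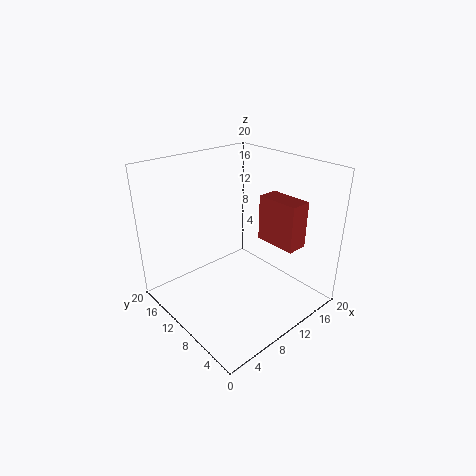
cx = 13.5; cy = 3.5; cz = 9; w = 3; d = 6; color = 'brown'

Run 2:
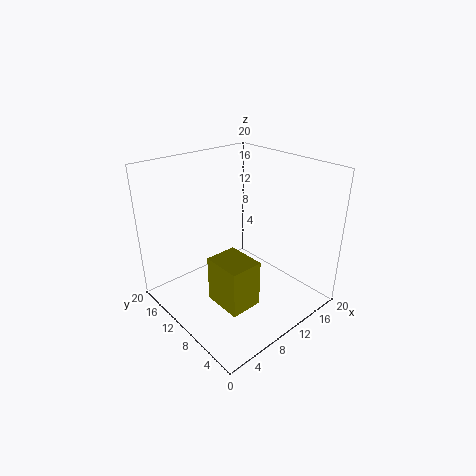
cx = 5; cy = 5; cz = 2; w = 4.5; d = 5.5; color = 'olive'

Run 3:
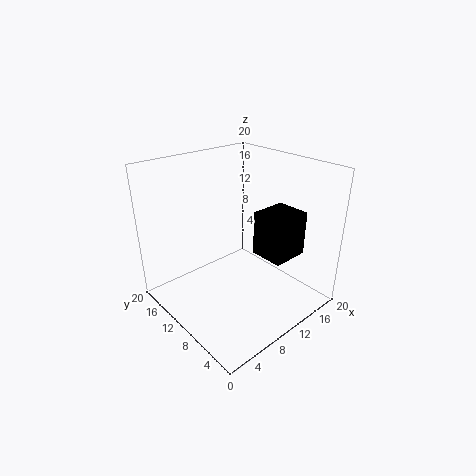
cx = 13; cy = 5; cz = 6.5; w = 5.5; d = 5; color = 'black'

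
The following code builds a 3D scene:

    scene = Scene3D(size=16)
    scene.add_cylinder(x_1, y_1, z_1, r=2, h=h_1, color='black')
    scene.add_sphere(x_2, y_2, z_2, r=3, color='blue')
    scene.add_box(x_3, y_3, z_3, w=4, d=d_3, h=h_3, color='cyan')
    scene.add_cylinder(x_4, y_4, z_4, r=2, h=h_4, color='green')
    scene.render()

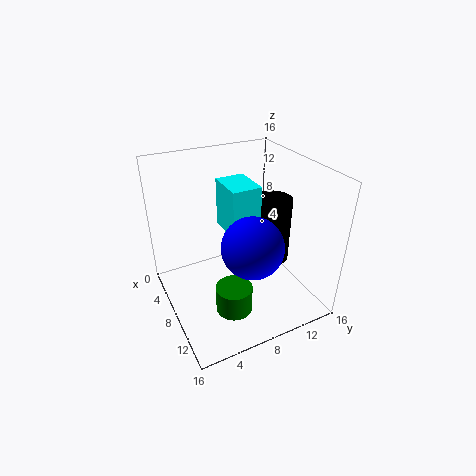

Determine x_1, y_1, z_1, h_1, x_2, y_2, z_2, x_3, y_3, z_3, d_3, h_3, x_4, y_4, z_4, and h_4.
x_1 = 10, y_1 = 11, z_1 = 6, h_1 = 7, x_2 = 13, y_2 = 7, z_2 = 10, x_3 = 7, y_3 = 6, z_3 = 10, d_3 = 3, h_3 = 5, x_4 = 11, y_4 = 6, z_4 = 1, h_4 = 3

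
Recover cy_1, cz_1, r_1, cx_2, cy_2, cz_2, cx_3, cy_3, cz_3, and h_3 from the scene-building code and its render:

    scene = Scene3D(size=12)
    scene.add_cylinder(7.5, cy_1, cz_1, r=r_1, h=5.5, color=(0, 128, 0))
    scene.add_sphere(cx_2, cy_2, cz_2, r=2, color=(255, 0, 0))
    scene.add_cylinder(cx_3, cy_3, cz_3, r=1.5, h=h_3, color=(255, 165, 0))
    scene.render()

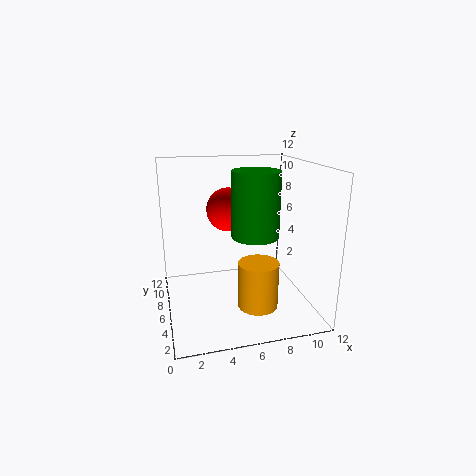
cy_1 = 6, cz_1 = 6, r_1 = 2, cx_2 = 6, cy_2 = 9.5, cz_2 = 7.5, cx_3 = 6.5, cy_3 = 2, cz_3 = 2, h_3 = 3.5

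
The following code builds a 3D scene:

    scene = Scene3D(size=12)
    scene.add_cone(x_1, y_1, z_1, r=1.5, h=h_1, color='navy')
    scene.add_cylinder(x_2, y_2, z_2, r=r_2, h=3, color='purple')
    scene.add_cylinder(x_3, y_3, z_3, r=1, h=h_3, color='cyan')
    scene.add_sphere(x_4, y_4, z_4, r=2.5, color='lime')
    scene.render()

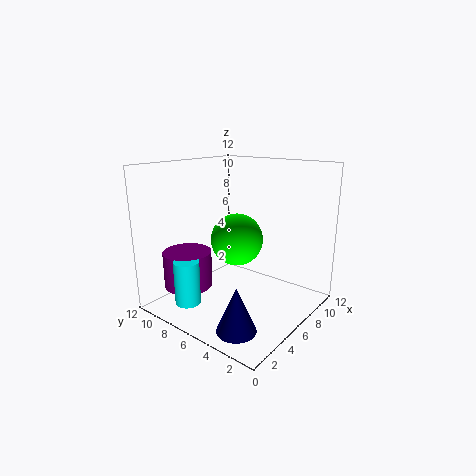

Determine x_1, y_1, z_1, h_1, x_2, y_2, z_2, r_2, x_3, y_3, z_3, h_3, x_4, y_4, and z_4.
x_1 = 2
y_1 = 3
z_1 = 0.5
h_1 = 3.5
x_2 = 3
y_2 = 9
z_2 = 2
r_2 = 2
x_3 = 1.5
y_3 = 7.5
z_3 = 1.5
h_3 = 3.5
x_4 = 9
y_4 = 8.5
z_4 = 4.5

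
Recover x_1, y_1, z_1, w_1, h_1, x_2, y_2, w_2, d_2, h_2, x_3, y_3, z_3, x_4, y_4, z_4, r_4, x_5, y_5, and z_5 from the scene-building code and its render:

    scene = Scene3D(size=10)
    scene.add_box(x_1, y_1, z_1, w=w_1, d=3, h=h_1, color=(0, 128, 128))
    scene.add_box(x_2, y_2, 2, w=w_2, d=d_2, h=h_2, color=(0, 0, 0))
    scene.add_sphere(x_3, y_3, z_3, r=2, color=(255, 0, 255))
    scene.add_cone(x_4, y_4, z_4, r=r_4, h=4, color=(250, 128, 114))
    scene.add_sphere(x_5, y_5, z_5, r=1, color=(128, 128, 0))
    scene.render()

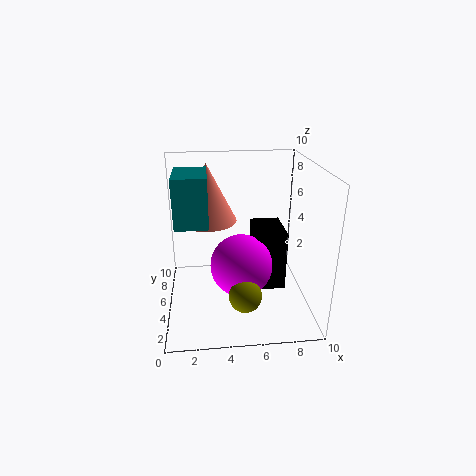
x_1 = 1; y_1 = 2; z_1 = 7; w_1 = 2; h_1 = 3; x_2 = 6; y_2 = 3; w_2 = 2; d_2 = 3; h_2 = 4; x_3 = 5; y_3 = 3; z_3 = 4; x_4 = 3; y_4 = 6; z_4 = 6; r_4 = 2; x_5 = 5; y_5 = 1; z_5 = 3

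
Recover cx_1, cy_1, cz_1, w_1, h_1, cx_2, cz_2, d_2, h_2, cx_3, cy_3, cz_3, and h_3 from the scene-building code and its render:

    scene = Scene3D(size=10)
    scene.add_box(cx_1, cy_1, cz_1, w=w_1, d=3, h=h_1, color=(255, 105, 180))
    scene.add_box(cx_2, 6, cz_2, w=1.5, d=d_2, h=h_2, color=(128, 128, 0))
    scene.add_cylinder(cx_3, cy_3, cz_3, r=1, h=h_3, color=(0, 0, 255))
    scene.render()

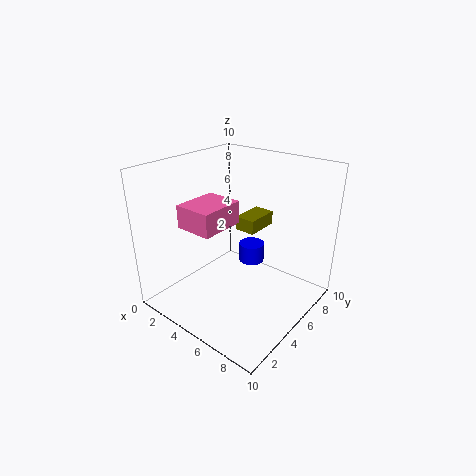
cx_1 = 3, cy_1 = 1.5, cz_1 = 6.5, w_1 = 2.5, h_1 = 1.5, cx_2 = 4, cz_2 = 5, d_2 = 2.5, h_2 = 1, cx_3 = 4, cy_3 = 8, cz_3 = 1.5, h_3 = 1.5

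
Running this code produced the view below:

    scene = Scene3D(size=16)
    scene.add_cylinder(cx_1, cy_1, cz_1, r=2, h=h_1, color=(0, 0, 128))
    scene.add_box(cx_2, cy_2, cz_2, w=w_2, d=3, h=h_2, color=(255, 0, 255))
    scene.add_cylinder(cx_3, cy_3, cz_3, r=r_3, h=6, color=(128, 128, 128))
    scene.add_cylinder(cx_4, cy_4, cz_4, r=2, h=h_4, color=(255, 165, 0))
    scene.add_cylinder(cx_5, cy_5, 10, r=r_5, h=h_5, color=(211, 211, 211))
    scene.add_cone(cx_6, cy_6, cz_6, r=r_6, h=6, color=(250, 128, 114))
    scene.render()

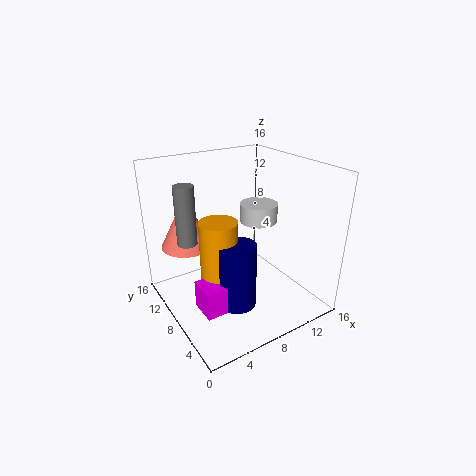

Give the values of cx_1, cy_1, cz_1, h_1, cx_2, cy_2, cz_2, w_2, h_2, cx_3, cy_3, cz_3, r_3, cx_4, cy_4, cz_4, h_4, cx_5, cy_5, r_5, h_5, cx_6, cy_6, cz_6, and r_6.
cx_1 = 6, cy_1 = 5, cz_1 = 2, h_1 = 7, cx_2 = 2, cy_2 = 4, cz_2 = 2, w_2 = 5, h_2 = 3, cx_3 = 2, cy_3 = 8, cz_3 = 9, r_3 = 1, cx_4 = 5, cy_4 = 7, cz_4 = 4, h_4 = 7, cx_5 = 10, cy_5 = 7, r_5 = 2, h_5 = 2, cx_6 = 4, cy_6 = 13, cz_6 = 6, r_6 = 3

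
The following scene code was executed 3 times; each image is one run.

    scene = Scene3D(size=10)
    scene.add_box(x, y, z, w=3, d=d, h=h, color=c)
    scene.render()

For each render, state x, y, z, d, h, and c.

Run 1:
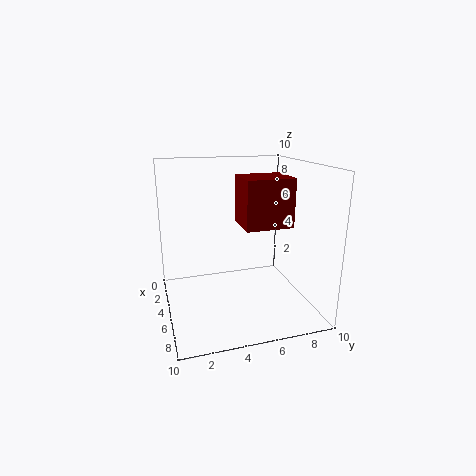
x = 2.5, y = 5.5, z = 5.5, d = 3.5, h = 3.5, c = 'maroon'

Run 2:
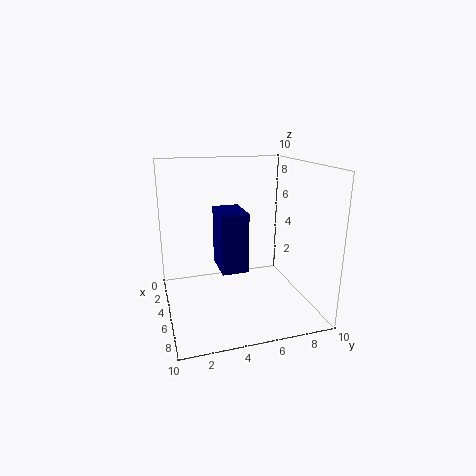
x = 1.5, y = 4, z = 2, d = 2, h = 4.5, c = 'navy'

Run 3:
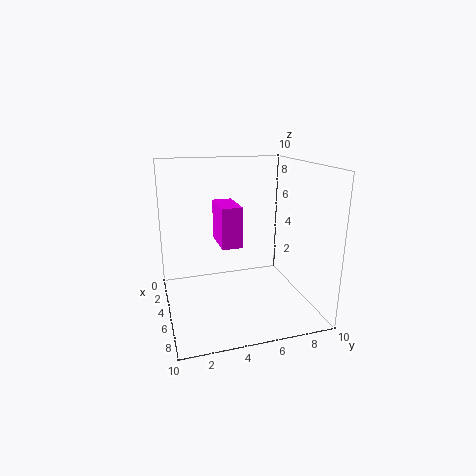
x = 1.5, y = 4, z = 4, d = 1.5, h = 3, c = 'magenta'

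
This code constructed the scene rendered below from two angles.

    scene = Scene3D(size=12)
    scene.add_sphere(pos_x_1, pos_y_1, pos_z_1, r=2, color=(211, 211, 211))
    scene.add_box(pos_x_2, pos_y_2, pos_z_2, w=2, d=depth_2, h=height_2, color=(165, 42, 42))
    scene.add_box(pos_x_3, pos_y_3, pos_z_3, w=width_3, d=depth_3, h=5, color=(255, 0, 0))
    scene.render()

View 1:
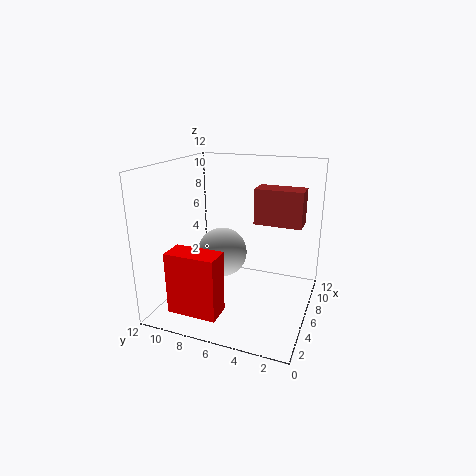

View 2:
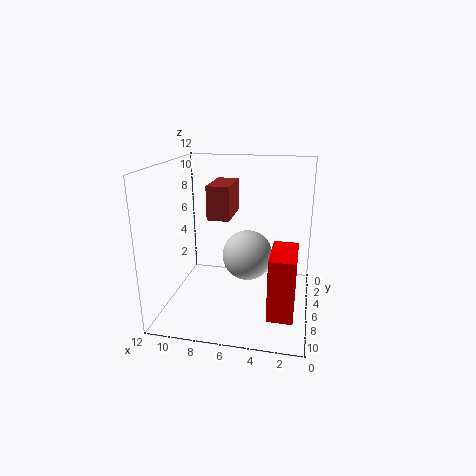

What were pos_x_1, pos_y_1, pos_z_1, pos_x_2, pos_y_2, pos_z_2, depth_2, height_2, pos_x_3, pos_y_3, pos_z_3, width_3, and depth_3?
pos_x_1 = 5, pos_y_1 = 7, pos_z_1 = 5, pos_x_2 = 7, pos_y_2 = 1, pos_z_2 = 7, depth_2 = 4, height_2 = 3, pos_x_3 = 1, pos_y_3 = 6, pos_z_3 = 1, width_3 = 2, depth_3 = 4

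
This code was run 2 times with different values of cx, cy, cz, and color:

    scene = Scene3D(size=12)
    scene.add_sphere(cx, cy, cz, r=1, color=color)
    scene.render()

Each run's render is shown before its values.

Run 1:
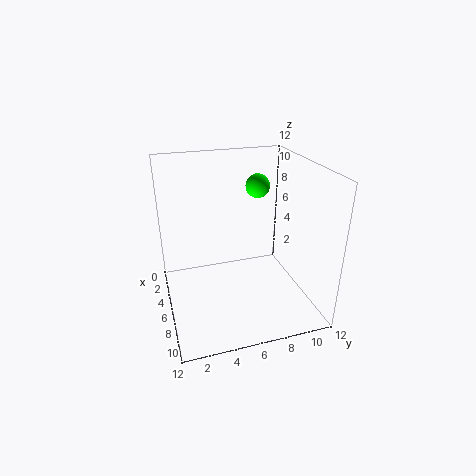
cx = 5
cy = 8
cz = 10
color = 'lime'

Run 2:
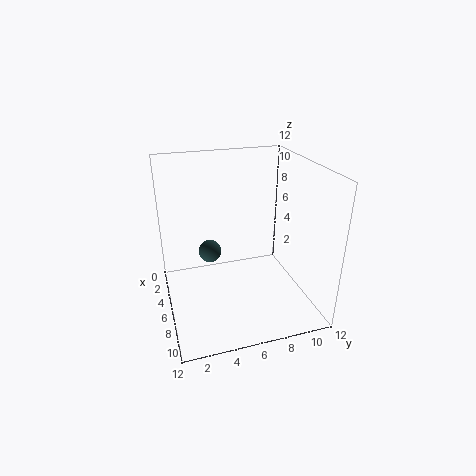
cx = 4
cy = 4
cz = 4
color = 'darkslategray'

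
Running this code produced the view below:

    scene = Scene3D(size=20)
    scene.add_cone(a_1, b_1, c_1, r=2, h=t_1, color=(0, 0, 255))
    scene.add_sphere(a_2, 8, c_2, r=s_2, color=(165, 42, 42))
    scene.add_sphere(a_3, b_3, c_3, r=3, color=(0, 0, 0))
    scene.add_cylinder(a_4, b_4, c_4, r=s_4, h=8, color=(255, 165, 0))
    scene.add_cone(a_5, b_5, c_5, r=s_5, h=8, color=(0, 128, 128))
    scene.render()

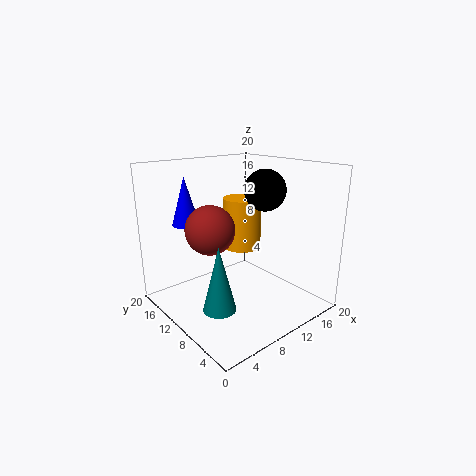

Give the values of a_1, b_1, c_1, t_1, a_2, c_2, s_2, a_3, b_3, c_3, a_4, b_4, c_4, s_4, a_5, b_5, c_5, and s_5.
a_1 = 6, b_1 = 17, c_1 = 11, t_1 = 7, a_2 = 4, c_2 = 13, s_2 = 3, a_3 = 15, b_3 = 10, c_3 = 16, a_4 = 15, b_4 = 15, c_4 = 6, s_4 = 3, a_5 = 3, b_5 = 5, c_5 = 4, s_5 = 2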